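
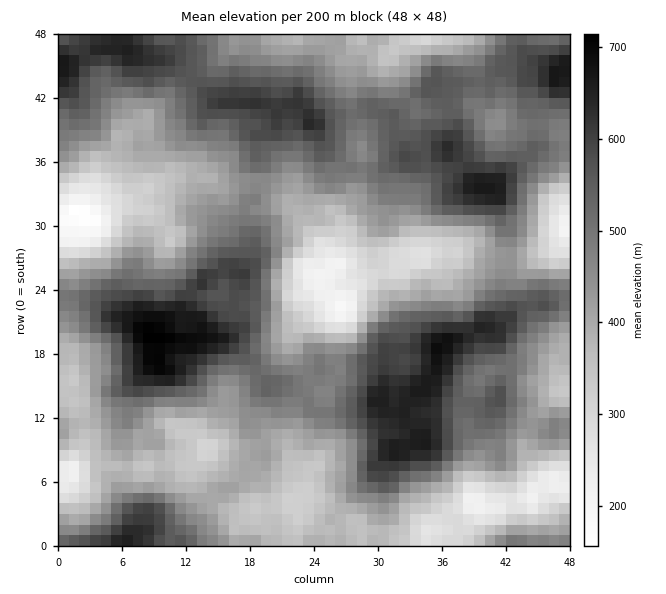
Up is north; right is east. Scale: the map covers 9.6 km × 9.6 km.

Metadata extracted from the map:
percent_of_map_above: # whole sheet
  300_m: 92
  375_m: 77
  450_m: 55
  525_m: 33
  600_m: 13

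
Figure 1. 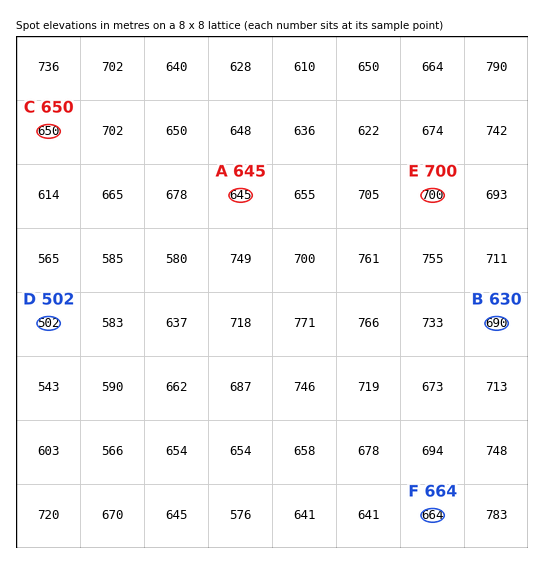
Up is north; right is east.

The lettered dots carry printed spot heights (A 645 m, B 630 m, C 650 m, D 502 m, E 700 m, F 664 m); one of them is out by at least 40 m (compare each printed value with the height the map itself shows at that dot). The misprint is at B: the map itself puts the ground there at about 690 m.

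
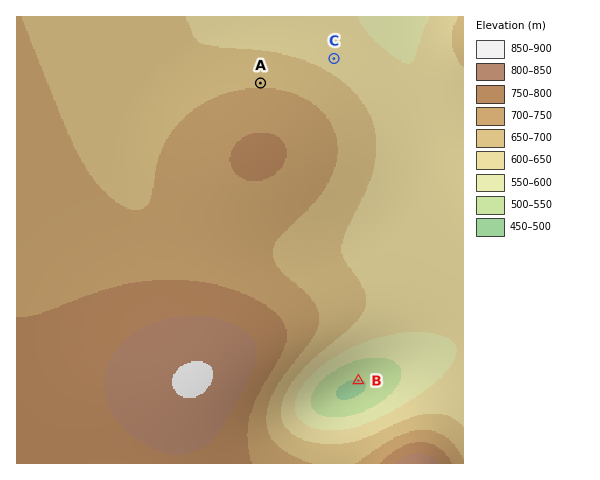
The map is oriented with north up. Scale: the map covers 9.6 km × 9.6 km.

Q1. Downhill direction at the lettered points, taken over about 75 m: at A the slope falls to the N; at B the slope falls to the S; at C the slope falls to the NE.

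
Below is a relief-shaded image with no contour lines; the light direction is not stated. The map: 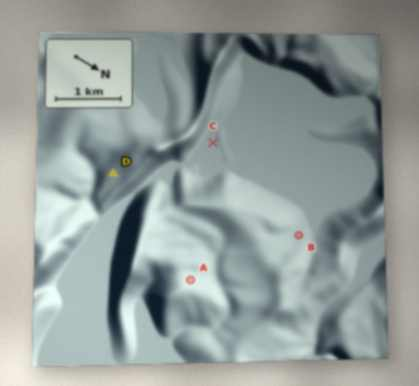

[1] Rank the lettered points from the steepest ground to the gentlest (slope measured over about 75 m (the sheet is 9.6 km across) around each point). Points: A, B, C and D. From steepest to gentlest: A D B C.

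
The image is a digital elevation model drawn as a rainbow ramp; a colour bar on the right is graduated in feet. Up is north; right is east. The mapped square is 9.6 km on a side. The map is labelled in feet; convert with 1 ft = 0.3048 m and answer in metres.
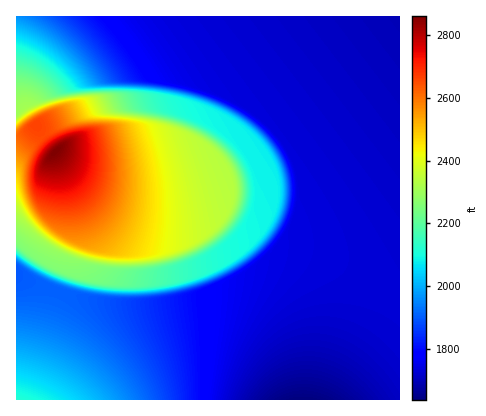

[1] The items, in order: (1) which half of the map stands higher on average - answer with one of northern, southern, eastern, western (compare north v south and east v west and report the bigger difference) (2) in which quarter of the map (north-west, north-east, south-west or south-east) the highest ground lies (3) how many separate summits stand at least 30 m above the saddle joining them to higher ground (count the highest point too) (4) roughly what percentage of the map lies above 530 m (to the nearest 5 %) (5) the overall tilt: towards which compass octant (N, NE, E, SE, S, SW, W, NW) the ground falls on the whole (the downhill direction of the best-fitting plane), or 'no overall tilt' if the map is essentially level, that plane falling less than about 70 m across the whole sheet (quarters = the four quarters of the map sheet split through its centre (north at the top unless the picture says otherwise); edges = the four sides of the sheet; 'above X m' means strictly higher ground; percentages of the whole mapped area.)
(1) On average the western half of the map is the higher ground.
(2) The highest point lies in the north-west quarter of the map.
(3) Counting only tops that stand 30 m proud, the map has 2 summits.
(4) Ground above 530 m makes up about 65 % of the sheet.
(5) The general tilt is down to the east (the land rises towards the west).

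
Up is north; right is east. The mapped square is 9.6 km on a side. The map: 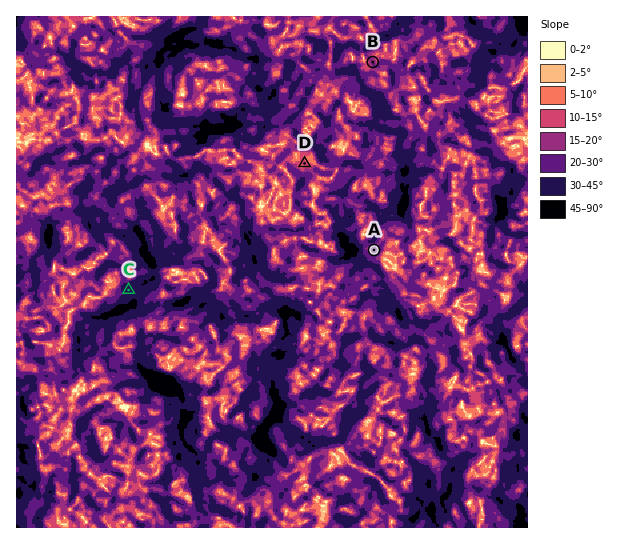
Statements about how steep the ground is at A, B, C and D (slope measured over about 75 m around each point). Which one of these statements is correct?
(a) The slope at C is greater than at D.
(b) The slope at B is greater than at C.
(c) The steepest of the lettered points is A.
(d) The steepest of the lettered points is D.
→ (a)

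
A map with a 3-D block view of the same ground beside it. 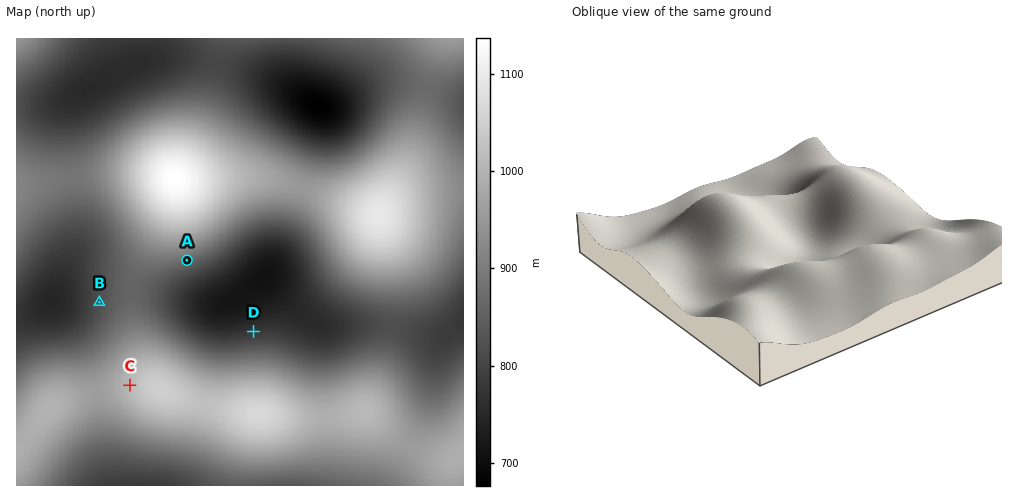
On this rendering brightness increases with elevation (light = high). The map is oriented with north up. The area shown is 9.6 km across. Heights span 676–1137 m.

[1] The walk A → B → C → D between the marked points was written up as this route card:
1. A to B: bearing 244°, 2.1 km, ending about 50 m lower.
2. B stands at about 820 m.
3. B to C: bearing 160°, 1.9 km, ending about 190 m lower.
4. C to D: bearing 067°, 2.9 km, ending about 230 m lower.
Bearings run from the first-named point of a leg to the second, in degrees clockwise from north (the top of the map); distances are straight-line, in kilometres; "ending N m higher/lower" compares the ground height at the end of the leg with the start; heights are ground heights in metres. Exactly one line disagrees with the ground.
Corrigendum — Line 3: it should read "ending about 190 m higher".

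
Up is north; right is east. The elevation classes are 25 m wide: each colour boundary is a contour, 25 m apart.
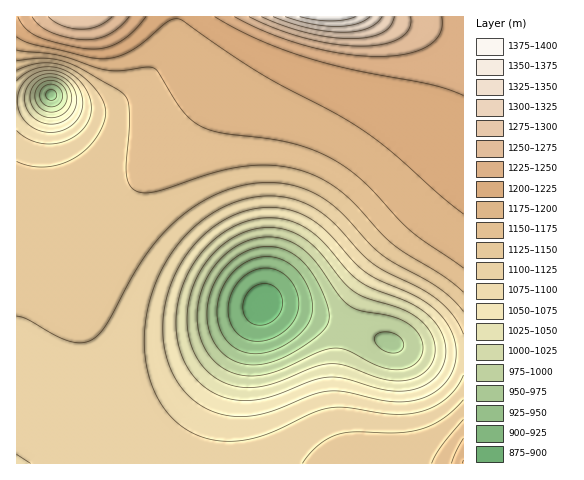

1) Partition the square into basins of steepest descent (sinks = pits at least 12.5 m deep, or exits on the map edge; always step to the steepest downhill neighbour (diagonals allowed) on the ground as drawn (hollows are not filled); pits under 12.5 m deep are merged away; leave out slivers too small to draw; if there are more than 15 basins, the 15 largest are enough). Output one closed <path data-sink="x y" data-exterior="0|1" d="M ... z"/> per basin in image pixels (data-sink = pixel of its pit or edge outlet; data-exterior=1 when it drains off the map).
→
<path data-sink="263 305" data-exterior="0" d="M463 16l-200 0-18 37-12 17-83 99-33 34-19 11-16 5-30 1-36-3 1 247 344-1-14-11-9-27-1-43 5-31 12-40 21-41 23-31 50-54 16-24z"/><path data-sink="52 95" data-exterior="0" d="M262 16l-245 0-1 200 36 4 30-1 16-5 19-11 33-34 83-99 12-17z"/><path data-sink="390 342" data-exterior="0" d="M463 162l-21 30-54 59-20 30-16 35-8 26-6 29-1 46 3 18 7 17 15 12 102-1z"/>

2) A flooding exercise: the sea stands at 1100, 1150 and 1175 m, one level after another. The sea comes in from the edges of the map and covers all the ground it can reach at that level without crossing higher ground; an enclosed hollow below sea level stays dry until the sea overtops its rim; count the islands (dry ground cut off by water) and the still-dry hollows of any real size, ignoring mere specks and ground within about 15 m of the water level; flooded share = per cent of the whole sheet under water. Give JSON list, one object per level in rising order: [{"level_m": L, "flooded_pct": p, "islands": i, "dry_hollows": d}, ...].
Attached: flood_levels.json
[{"level_m": 1100, "flooded_pct": 30, "islands": 0, "dry_hollows": 0}, {"level_m": 1150, "flooded_pct": 65, "islands": 0, "dry_hollows": 0}, {"level_m": 1175, "flooded_pct": 74, "islands": 0, "dry_hollows": 0}]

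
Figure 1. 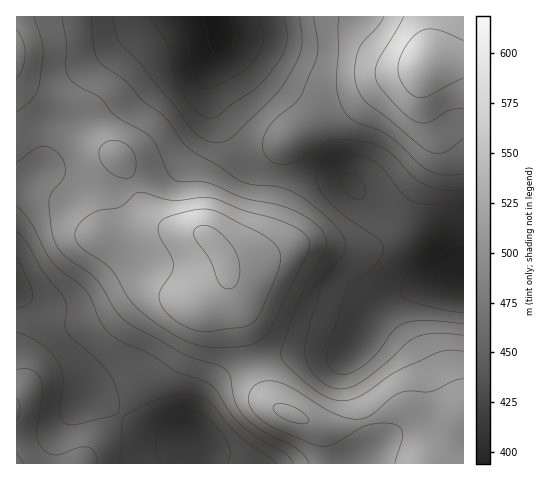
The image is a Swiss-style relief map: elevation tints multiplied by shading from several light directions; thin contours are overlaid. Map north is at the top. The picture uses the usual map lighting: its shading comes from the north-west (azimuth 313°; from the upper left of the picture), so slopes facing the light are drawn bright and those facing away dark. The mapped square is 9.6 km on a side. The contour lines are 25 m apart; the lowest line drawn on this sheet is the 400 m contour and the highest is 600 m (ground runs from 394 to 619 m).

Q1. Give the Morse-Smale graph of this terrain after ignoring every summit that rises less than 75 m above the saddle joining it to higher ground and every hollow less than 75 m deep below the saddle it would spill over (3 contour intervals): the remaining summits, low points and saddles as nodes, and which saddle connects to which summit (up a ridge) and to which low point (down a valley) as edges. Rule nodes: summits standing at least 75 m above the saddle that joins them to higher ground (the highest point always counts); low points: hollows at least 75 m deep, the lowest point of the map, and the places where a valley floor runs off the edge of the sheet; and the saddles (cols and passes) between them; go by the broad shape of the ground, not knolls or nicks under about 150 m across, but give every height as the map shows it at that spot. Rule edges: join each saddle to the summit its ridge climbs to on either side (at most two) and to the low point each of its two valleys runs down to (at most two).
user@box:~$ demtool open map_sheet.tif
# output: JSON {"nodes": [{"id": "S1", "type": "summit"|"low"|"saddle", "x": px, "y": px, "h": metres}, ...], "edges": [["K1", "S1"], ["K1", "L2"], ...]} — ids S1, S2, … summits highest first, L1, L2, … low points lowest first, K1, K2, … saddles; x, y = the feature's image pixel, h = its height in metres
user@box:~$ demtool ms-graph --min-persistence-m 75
{"nodes": [
{"id": "S1", "type": "summit", "x": 425, "y": 63, "h": 619},
{"id": "S2", "type": "summit", "x": 213, "y": 242, "h": 605},
{"id": "L1", "type": "low", "x": 218, "y": 25, "h": 394},
{"id": "L2", "type": "low", "x": 462, "y": 273, "h": 409},
{"id": "L3", "type": "low", "x": 197, "y": 435, "h": 432},
{"id": "K1", "type": "saddle", "x": 87, "y": 113, "h": 530},
{"id": "K2", "type": "saddle", "x": 277, "y": 175, "h": 495}],
"edges": [["K1", "S2"], ["K1", "L1"], ["K1", "L3"], ["K2", "S1"], ["K2", "S2"], ["K2", "L1"], ["K2", "L2"]]}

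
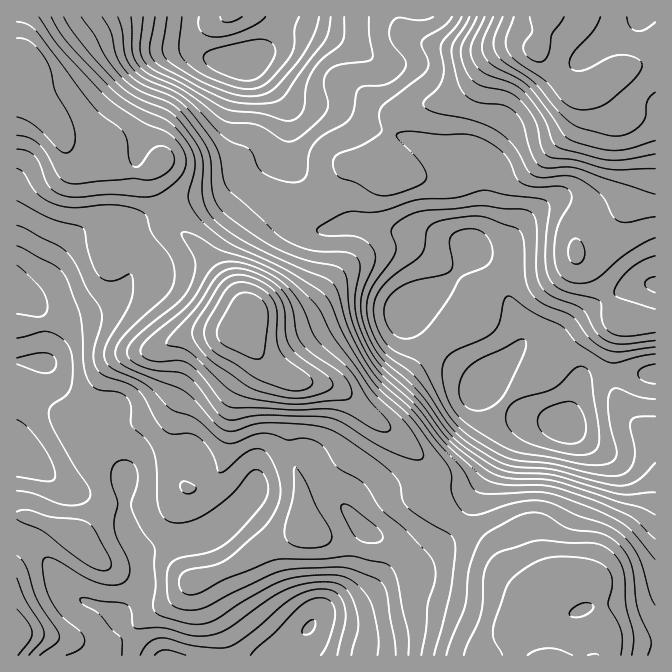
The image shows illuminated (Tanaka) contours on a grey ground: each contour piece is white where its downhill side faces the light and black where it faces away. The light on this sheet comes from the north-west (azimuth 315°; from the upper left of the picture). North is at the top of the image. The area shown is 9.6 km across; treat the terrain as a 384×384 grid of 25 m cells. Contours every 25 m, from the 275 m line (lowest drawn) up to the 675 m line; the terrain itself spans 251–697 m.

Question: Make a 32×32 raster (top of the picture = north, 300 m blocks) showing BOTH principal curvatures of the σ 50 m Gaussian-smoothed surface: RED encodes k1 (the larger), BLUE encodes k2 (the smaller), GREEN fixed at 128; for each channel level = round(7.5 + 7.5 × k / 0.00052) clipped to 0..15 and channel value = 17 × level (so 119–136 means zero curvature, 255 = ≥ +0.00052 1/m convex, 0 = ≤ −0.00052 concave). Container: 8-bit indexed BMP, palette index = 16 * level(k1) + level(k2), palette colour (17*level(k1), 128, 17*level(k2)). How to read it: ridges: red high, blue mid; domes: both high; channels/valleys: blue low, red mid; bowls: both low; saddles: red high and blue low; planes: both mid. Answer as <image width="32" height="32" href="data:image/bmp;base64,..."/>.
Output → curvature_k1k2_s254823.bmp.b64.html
<image width="32" height="32" href="data:image/bmp;base64,Qk02CAAAAAAAADYEAAAoAAAAIAAAACAAAAABAAgAAAAAAAAEAAATCwAAEwsAAAABAAAAAAAAAIAAABGAAAAigAAAM4AAAESAAABVgAAAZoAAAHeAAACIgAAAmYAAAKqAAAC7gAAAzIAAAN2AAADugAAA/4AAAACAEQARgBEAIoARADOAEQBEgBEAVYARAGaAEQB3gBEAiIARAJmAEQCqgBEAu4ARAMyAEQDdgBEA7oARAP+AEQAAgCIAEYAiACKAIgAzgCIARIAiAFWAIgBmgCIAd4AiAIiAIgCZgCIAqoAiALuAIgDMgCIA3YAiAO6AIgD/gCIAAIAzABGAMwAigDMAM4AzAESAMwBVgDMAZoAzAHeAMwCIgDMAmYAzAKqAMwC7gDMAzIAzAN2AMwDugDMA/4AzAACARAARgEQAIoBEADOARABEgEQAVYBEAGaARAB3gEQAiIBEAJmARACqgEQAu4BEAMyARADdgEQA7oBEAP+ARAAAgFUAEYBVACKAVQAzgFUARIBVAFWAVQBmgFUAd4BVAIiAVQCZgFUAqoBVALuAVQDMgFUA3YBVAO6AVQD/gFUAAIBmABGAZgAigGYAM4BmAESAZgBVgGYAZoBmAHeAZgCIgGYAmYBmAKqAZgC7gGYAzIBmAN2AZgDugGYA/4BmAACAdwARgHcAIoB3ADOAdwBEgHcAVYB3AGaAdwB3gHcAiIB3AJmAdwCqgHcAu4B3AMyAdwDdgHcA7oB3AP+AdwAAgIgAEYCIACKAiAAzgIgARICIAFWAiABmgIgAd4CIAIiAiACZgIgAqoCIALuAiADMgIgA3YCIAO6AiAD/gIgAAICZABGAmQAigJkAM4CZAESAmQBVgJkAZoCZAHeAmQCIgJkAmYCZAKqAmQC7gJkAzICZAN2AmQDugJkA/4CZAACAqgARgKoAIoCqADOAqgBEgKoAVYCqAGaAqgB3gKoAiICqAJmAqgCqgKoAu4CqAMyAqgDdgKoA7oCqAP+AqgAAgLsAEYC7ACKAuwAzgLsARIC7AFWAuwBmgLsAd4C7AIiAuwCZgLsAqoC7ALuAuwDMgLsA3YC7AO6AuwD/gLsAAIDMABGAzAAigMwAM4DMAESAzABVgMwAZoDMAHeAzACIgMwAmYDMAKqAzAC7gMwAzIDMAN2AzADugMwA/4DMAACA3QARgN0AIoDdADOA3QBEgN0AVYDdAGaA3QB3gN0AiIDdAJmA3QCqgN0Au4DdAMyA3QDdgN0A7oDdAP+A3QAAgO4AEYDuACKA7gAzgO4ARIDuAFWA7gBmgO4Ad4DuAIiA7gCZgO4AqoDuALuA7gDMgO4A3YDuAO6A7gD/gO4AAID/ABGA/wAigP8AM4D/AESA/wBVgP8AZoD/AHeA/wCIgP8AmYD/AKqA/wC7gP8AzID/AN2A/wDugP8A/4D/ANfU5saWxqNilqWlloShhIOolnWGhpi4pqall5eX2LeT6ta1poWV5KW4uZeHl4RgYqWVhpeFlpenyYaEdXbYuJSmZGNygmO198moh4aFhVIgg6Z1uJWGhpa3lpZ1dcWlY5ZzcYK1xHCm/Ni3p4aEg2GRpHPHhXaHqKinuaiW2beDpYCCyPrFgdXZ1/b4x7W3x8THxKZkhZe5l5e5yMfayaSRgsj4p4J0ooBhldjm1tn45baUhYaVlKiXhpWWuMqolafm+MiUc5a3pYFwhabH68iDcXSGl7a0l6epqJWWqKaE2bd0oqaVlbi5uIOAZLb3c3KVuLjJyJSVt8nax9i3tLWWgnGlpnR1uLnHuHJBxdaDdZaGlqa2tNPVyMrIpoKBtHJyhsiGVHTHloTWc3H3lZWXdYWm5/j2xXNzpYOAcGGldHaouJaGdbVjctR0gsRidIOEx/f31XNxYXGAUHCSlbaFp7iYl6aVt4SE+JVhgHFjhfj4+dhjYIGEhGJBU6fIt6a3l5Z0Y4S3lJXpxaW2trP09vfIpWBAhbakdHODyNinp4WDxKJQkqNjhqan2Pr69/n2lZShgWN0ltbJlILWpGODU2O29vf5tnKWlrf29ren2LZyobKEdXNzp+q1YsGQYJV0g6TH+Pr44tna2OWTZJX2lEBytcanhpRzlbOi1saV58WlhZOUlcf16Nra6ISFt+ViUGR2t8m5lmODY6X7+/iThXWGlJSDc3Sm2Ov91rS41VFAZHWGqLiTk6aFstPGpoR2dae3lXZkYpT7/OvFo8b1o2JzhIWWp5Ok18nHo4FhhnZ1p8mGZXWEwfPWlJOEpuf3xaWlpYaGhYO368qnhmSHh5W3uIV0lsf2xIJxcmJzpra1t6d1ZGSFcpf5qKa3loaHlZOEhJXY6MZ0dIOCc3JykoKDgnFhY5RhpNimlqeWhpWlhHJyoqHEhGSGlbfHt4WWtnWFt7ell3OQk6WFlpaVx8rY1+fZpsSUY3aGhpS2lqfJ2Obn19XV1pNggYKUhmOF55aXlrb86raCdoZ0hKioprnKpYWFY2O2+ISFppWEc6X4lZeXpfvatKGoqKO2uqiXppNxg2NjlaXn58jJuae1+MiVp8jG2aeUosm4g3WWlZallZenlqaVY4PGp6e5t6fXl5fWxrbKyMW0tsSjhIR1p8fYyLamllNipvm4l4Z2lraWx7eVpLiWhHRBgsbHube2dKe2o8WlYmP157fHp3Xa6MenlJJgcIBgYEBgdKfaqIRicWKDx9bV+PeDdKfJxumndoO1pFJjcrGCcXFxgrSjhKe31eT46OnqyIZ0lIalx6Zkhqi2loaR1vm3o6SEhaeGuLaUcoW3yMW2l5eWhHQ="/>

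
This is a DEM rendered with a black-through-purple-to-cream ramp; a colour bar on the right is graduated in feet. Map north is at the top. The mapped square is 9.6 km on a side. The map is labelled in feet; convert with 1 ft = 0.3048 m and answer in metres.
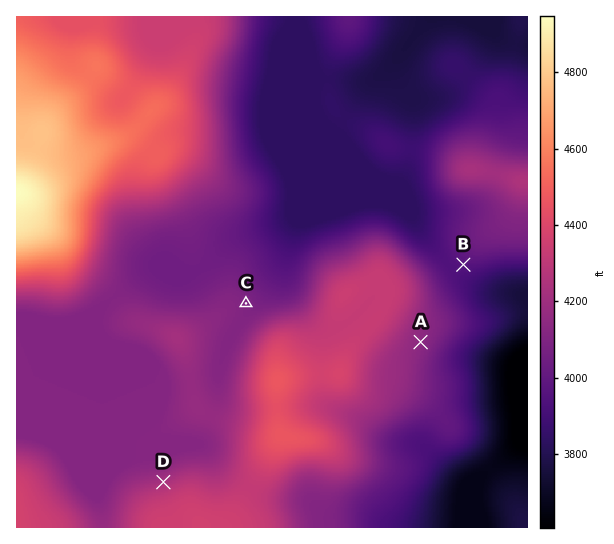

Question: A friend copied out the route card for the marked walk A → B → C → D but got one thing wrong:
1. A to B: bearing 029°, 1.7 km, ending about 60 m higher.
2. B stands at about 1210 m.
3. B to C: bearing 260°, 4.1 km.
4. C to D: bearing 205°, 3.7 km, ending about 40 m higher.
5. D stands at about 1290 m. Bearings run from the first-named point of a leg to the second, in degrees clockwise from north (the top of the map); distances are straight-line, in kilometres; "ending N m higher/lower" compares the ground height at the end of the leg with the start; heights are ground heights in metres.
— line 1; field sense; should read lower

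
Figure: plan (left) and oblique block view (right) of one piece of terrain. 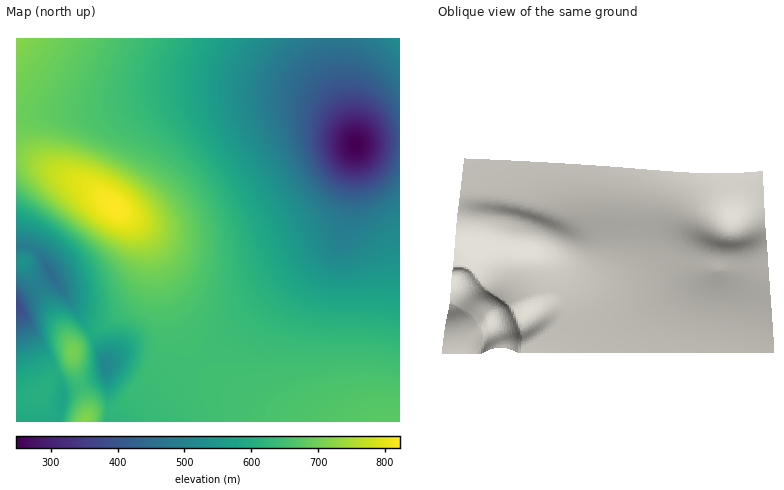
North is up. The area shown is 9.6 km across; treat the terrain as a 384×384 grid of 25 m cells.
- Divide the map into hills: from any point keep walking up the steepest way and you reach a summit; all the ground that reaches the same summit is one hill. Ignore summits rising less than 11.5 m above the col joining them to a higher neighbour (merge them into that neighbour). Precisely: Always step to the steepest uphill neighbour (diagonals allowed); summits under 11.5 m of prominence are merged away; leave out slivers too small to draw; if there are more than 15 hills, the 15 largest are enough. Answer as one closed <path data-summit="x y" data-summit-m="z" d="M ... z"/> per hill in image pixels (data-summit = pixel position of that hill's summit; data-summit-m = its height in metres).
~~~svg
<path data-summit="114 206" data-summit-m="823" d="M262 92l-74 1-32 5-50 13-58 1-32 4 0 130 14 1 10 7 13 24 43 64 8 18 4 32 0 30 22-1 26-29 66-50 68-63 30-25 18-10 5-8 8-46 5-44-2-6-24-27-14-9-20-8z"/><path data-summit="394 422" data-summit-m="677" d="M400 141l-20 0-24 3-8 70-7 26-37 27-82 75-66 50-28 30 272 0z"/><path data-summit="16 38" data-summit-m="718" d="M334 38l-318 0 0 78 32-4 58-1 50-13 44-6 76 1 24 4 22 10 23 21 9 14-17-68z"/><path data-summit="400 38" data-summit-m="531" d="M400 38l-65 0 2 36 19 70 44-4z"/><path data-summit="72 352" data-summit-m="706" d="M52 277l-36 22 0 5 43 72 5 15 40-16 1-9-2-10-7-14z"/><path data-summit="84 422" data-summit-m="717" d="M106 373l-12 7-31 12 0 10-5 20 50 0 1-14z"/><path data-summit="22 262" data-summit-m="539" d="M26 246l-10 2 0 51 36-23-12-22z"/>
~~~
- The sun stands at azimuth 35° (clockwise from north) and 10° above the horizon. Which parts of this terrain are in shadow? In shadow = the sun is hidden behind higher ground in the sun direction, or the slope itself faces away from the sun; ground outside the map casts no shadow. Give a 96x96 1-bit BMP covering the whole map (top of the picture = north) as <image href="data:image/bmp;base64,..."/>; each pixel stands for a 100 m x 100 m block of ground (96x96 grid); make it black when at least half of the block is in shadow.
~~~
<image width="96" height="96" href="data:image/bmp;base64,Qk2+BAAAAAAAAD4AAAAoAAAAYAAAAGAAAAABAAEAAAAAAIAEAAATCwAAEwsAAAIAAAAAAAAA////AAAAAAAAAAAAAAAAAAAAAAAAAAAAAAAAAAAAAAAAAAAAAAAAAAAAAAAAAAAAAAAAAAAAAAAAAAAAAAAAAAAAAAAAAAAAAAAAAAAAAAAAAAAAAAAAAAAAAAAAAAAAAAAAAAAAAAAACAAAAAAAAAAAAAAAGAAAAAAAAAAAAAAAGAAAAAAAAAAAAAAAOAAAAAAAAAAAAAAAOAAAAAAAAAAAAAAAeAAAAAAAAAAAAAAAeAAAAAAAAAAAAAAA8AAAAAAAAAAAAAAA8AAAAAAAAAAAAAAB4AAAAAAAAAAAAAAB4AAAAAAAAAAAAAADwAAAAAAAAAAAAAADgAAAAAAAAAAAAAAHgAAAAAAAAAAAAAAHAAAAAAAAAAAAAAAOAAAAAAAAAAAAAAAeAAAAAAAAAAAAAAAcAAAAAAAAAAAAAAA4AAAAAAAAAAAAAAB4AAAAAAAAAAAAAADwAAAAAAAAAAAAAADwAAAAAAAAAAAAAADgAAAAAAAAAAAAAADgAAAAAAAAAAAAAADAAAAAAAAAAAAAAADAAAAAAAAAAAAAAADAIAAAAAAAAAAAAACAcAAAAAAAAAAAAACA+AAAAAAAAAAAAAAB/gAAAAAAAAAAAAAB/wAAAAAAAAAAAAAD/8AAAAAAAAAAAAAH//AAAAAAAAAAAAAH//gAAAAAAAAAAAAP//wAAAAAAAAAAAA///4AAAAAAAAAAAB///8AAAAAAAAAAAB///8AAAAAAAAAAAB///4AAAAAAAAAAAB///wAAAAAAAAAAAB///gAAAAAAAAAAAB///AAAAAAAAAAAAB//8AAAAAAAAAAAAB//wAAAAAAAAAAAAB//gAAAAAAAAAAAAB/+AAAAAAAAAAAAAB/4AAAAAAAAAAAAAB/gAAAAAAAAAAAAAA+AAAAAAAAAAAAAAAYAAAAAAAAAAAAAAAAAAAAAAAAAAAAAAAAAAAAAAAAAAAAAAAAAAAAAAAAAAAAAAAAAAAAAAAAAAAAAAAAAAAAAAAAAAAAAAAAAAAAAAAAAAAAAAAAAAAAAAAAAAAAAAAAAAAAAAAAAAAAAAAAAAAAAAAAAAAAAAAAAAAAAAAAAAAAAAAAAAAAAAAAAAAAAAAAAAAAAAAAAAAAAAAAAAAAAAAAAAAAAAAAAAAAAAAAAAAAAAAAAAAAAAAAAAAAAAAAAAAAAAAAAAAAAAAAAAAAAAAAAAAAAAAAAAAAAAAAAAAAAAAAAAAAAAAAAAAAAAAAAAAAAAAAAAAAAAAAAAAAAAAAAAAAAAAAAAAAAAAAAAAAAAAAAAAAAAAAAAAAAAAAAAAAAAAAAAAAAAAAAAAAAAAAAAAAAAAAAAAAAAAAAAAAAAAAAAAAAAAAAAAAAAAAAAAAAAAAAAAAAAAAAAAAAAAAAAAAAAAAAAAAAAAAAAAAAAAAAAAAAAAAAAAAAAAAAAAAAAAAAAAAAAAAAAAAAAAAAAAAAAAAAAAAAAAAAAAAAAAAAAAAAAAAAAAAAAAAAAAAAAAAAAAAAAAAAAAAAAAAAAAAAAAAAAAAAAAAAAAAAAA="/>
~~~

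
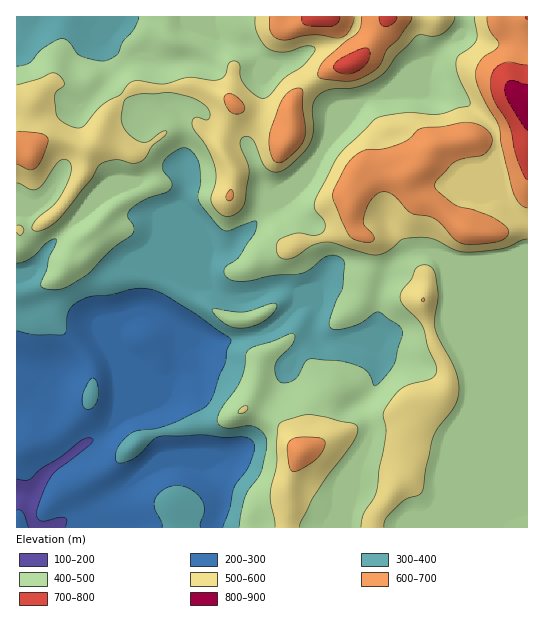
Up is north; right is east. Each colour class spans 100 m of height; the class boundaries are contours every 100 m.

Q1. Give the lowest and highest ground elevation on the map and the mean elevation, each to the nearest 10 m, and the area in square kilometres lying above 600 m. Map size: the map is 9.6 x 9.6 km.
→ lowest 150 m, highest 840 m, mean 440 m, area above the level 9.2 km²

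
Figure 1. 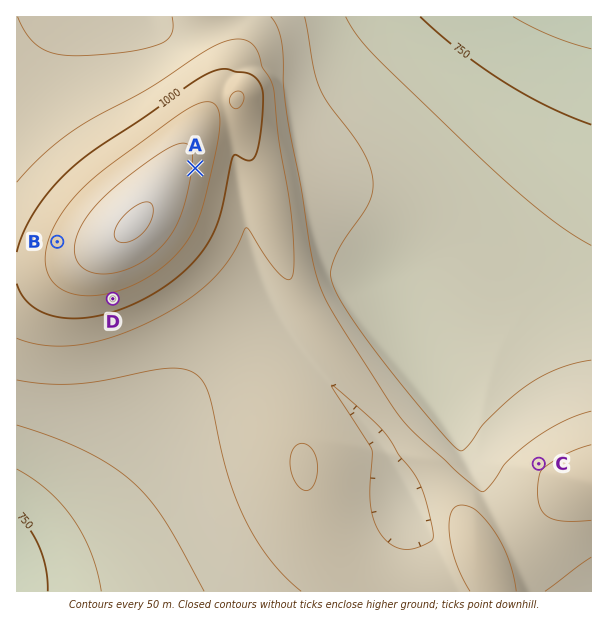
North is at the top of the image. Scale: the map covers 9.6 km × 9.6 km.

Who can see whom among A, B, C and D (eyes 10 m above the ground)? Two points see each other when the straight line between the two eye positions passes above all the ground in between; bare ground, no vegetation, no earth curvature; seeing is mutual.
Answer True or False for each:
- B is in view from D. False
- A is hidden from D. True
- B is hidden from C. True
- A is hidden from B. True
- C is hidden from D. False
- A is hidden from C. False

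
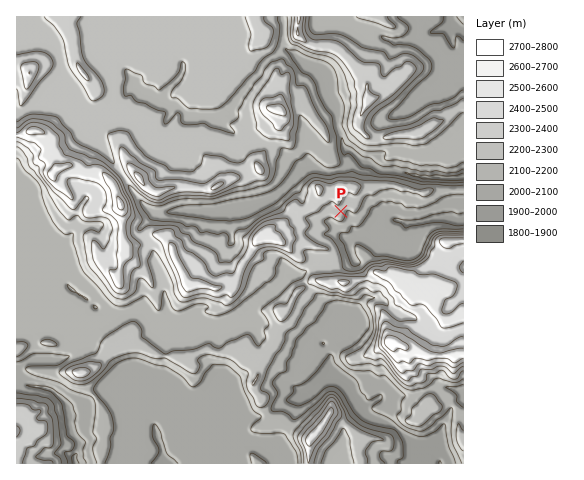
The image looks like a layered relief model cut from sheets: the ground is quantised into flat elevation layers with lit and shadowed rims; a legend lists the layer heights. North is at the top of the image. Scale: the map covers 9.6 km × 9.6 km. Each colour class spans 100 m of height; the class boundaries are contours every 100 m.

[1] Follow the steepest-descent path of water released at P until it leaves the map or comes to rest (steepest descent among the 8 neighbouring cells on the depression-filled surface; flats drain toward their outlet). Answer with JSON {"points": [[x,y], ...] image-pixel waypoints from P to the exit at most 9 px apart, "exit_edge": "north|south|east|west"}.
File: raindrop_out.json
{"points": [[341, 211], [349, 216], [351, 225], [358, 235], [368, 235], [377, 228], [386, 221], [396, 220], [405, 223], [414, 223], [424, 221], [433, 218], [442, 218], [452, 218], [461, 220], [463, 220]], "exit_edge": "east"}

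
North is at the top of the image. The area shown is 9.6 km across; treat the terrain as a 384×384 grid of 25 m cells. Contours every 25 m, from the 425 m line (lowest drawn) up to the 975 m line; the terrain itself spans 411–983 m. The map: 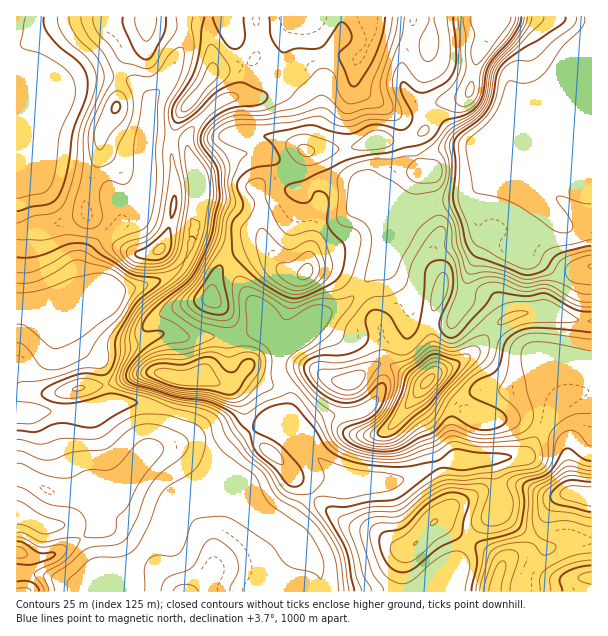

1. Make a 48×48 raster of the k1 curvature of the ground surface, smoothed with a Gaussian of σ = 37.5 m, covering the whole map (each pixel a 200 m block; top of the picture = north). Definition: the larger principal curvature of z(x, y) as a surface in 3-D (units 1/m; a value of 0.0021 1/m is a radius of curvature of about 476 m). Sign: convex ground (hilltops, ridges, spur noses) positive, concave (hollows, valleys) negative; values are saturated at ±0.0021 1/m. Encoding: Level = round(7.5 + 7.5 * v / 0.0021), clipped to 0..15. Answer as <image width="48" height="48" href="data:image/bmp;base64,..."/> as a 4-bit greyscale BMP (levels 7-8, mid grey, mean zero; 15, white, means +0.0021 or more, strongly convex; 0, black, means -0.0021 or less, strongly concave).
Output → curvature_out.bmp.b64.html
<image width="48" height="48" href="data:image/bmp;base64,Qk32BAAAAAAAAHYAAAAoAAAAMAAAADAAAAABAAQAAAAAAIAEAAATCwAAEwsAABAAAAAAAAAAAAAAABEREQAiIiIAMzMzAERERABVVVUAZmZmAHd3dwCIiIgAmZmZAKqqqgC7u7sAzMzMAN3d3QDu7u4A////AMyod4iHeJqYiHd3eId4qImIh4iep3iJmIqHeHd4iJiJmIiIiIh4qZmYd4d8x4mrzKzbl3eIiId5mIiIh3d4qJmpd3d62oiIiezP2XiIiHd4mIiId3d5mJq7l3irvKh4iLdou6qoiHeImIiIh3eLmbqsqZqpiamIeJh3eJmYiIiIiIh4h3e8q7mbuZh2Z6uHeHiIiZiJiHiIiIiId5zaqpiKu6h3doyneXiZmIiJh3eHeIiIibuXiIZ4q8yYdnrLvIqpiIiJh3eHeHeJu5iHiHd4iqzbmc3e3aqYiIiJmHeId4dp25iIiHd4ioeavcmLuZiIiIiJmYiIh4h92YiIiIiIiHeHiHV8pZh4iIiImZmIiIr/qIiZmZqYiHiId2aMlpiIiIiIiZmYiIzph3i9/9uYmGiYiImal5iYiHiIiIiYeK2Hh3nf//+YqZq8u6mZmIeIh3iIiIh3Z8tnd4mpdq/oqau7upiImJiJiId4iIh2asmHd4iZl2z8qImYiIh4iKve7bmId5q778mal4mruXjf13h4iHiHeImavd7/////68qZmK3u6meu/JdoiIiIiJh3iYae/+u7mK2nnO2qzrzK//uJmHiIiJh3eIZ5qpibuazIm7p3irl329/Kh3d3eJh3iJmaqZd4mImYiHqHeJdn2GvKhmd3eJiIiImtyHeIiJh4h3iZeJh3x1irp2d4iIh4d4iK7IeIi7h4mHeJmZh4yHiazLu83Yh4h4d4vtuqvZd3qXaIipl3y3eIm8zNuoh4iId4mc7tyoZ4q4iYiYmXroeJmqq4ZoiIiHd4h4it2YiavbqZiHeYnqq7uoq4h4iIeIZ6mZds+Ym8vNuoiHeJjbiamFeaqYiId5it3cl5+5mqmcqYiHeJm7iIh2eKzIiId5zv7/p324maiMmJiHiIqqd4d3iZiZiZmJqZafp3q5mpeKqJqId4rKd4iIiHeKqqqqh4Zvx3i6mod4mImIeIjbiIiIh3eImZmZiId9+InJmoiIqHeIeIjJiIiIiIiXh4mod4h7+Heqqod3qXd3iIjHeIiIiIiHd3ipeIh6+HeruXd4mYd3eInIeId4iIh4d3iqeJh6+He7qpiIiXd4ibvZiHd4iIh4d3ebmYh752i6mJmZiId3iKvpiHeIiIiIh3eMqIeMyJq5h3m7qruZmJnJd4iIiIh4iIiMqIeMud26mau5mqzu3LqmV4iIiIiIiIicuId6173czLmZiZmrqbzJeIh4iIiIiIiK25h6+pmqmJiJqHiYiJqtyoiHiIh4h3d4vZiK75eJd4h4qGiHiqqr/ah3d4iIeId3rZd4j/h3iIiImHeInamq76h4iIh4iHd3m4iXef2pmYiIqXeJu3d4z4d4iIh4h3d3iomod7ypiHd4mYd4undnv5V4iIiIh4d3iZqnd6yImIiIiXd3und3r+d4iHeIiIiImYqod6t3iIiHiYiHq3d3rP2YiHeIiIiJmIqpmLp3mXd3iJh3m4d3qp+4iIiIiZmZmZqoiKl4mYd3eJd3i5iJuov8qrug=="/>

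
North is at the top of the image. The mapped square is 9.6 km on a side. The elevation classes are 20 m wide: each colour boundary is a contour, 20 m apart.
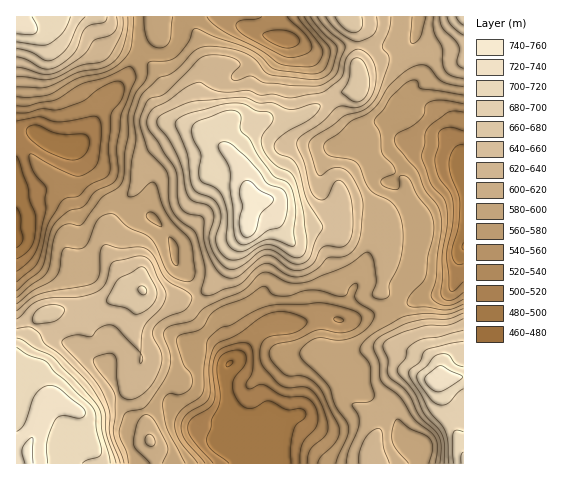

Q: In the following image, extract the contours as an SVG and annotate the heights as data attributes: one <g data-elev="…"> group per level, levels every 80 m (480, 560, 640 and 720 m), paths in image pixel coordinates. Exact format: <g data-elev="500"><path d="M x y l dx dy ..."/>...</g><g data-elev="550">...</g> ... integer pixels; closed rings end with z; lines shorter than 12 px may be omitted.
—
<g data-elev="480"><path d="M227 367l1-5 4-1 0 3z"/><path d="M17 207l4 9 0 13 2 9-2 6-4 4"/></g><g data-elev="560"><path d="M198 463l-19-23-3-8-1-8 1-6 4-7 19-13 4-6 1-27 3-22 2-4 12-11 10-3 19-12 14-6 13-2 42-2 18 3 19 6 5 4-1 7-6 6-10 4-8 0-14-3-7 1-18 9-21 4-5 4-2 6 3 8 13 13 5 1 14 0 12 8 6 8 16 32 2 7-2 8-5 7-12 10-3 7"/><path d="M463 299l-10 6-7 1-8-3-6-5-1-5 5-15 1-22 4-25 0-17-4-10-12-15-8-18-20-24-3-7 1-3 3-4 14-7 8-7 4-6 2-8 4-3 12-2 21 4"/><path d="M17 106l10 0 28-6 26-16 24-7 22-10 5 1 4 7 0 5-15 37-4 30 1 24-2 8-5 5-16 8-12 15-14 4-13 11-6 10-8 35-4 6-21 18"/><path d="M298 17l24 32 1 5-3 6-7 6-22 0-12-2-20-15-37-18-9-8-6-6"/></g><g data-elev="640"><path d="M120 463l-10-26 0-25-8-20-9-14-28-30-3-6 2-3 10-4 17 2 8-9 6-3 6 0 7 4 22 25 2-19 2-8 17-19 5-11-1-6-14-29-5-5-6-1-25 5-4 4-6 19-7 7-18 6-27 1-13 2-9 5-14 14"/><path d="M140 363l3-2-2-7-1 0z"/><path d="M463 319l-15 6-22 0-21 6-17 8-5 7 5 14-1 11 2 5 17 15 13 25 16 15 4 6 2 10-1 16"/><path d="M228 278l6 0 4-2 21-18 7-3 8 2 17 12 11 1 11-6 7-14 3-3 5-1 14 1 7-5 3-10 1-15-2-17-4-12-5-6-5-2-3 3-8 16-5 1-6-3-5-8-6-25-7-17 0-4 3-6 21-14 16-15 5-2 16 1 6-2 5-6 6-12 1-16-4-11-8-9-7-2-7 4-4 7-2 13-3 5-14 12-6 3-33 5-15-4-14 1-11-5-18 2-10 0-21-10-13 6-18 13-14 7-4 5-3 9 1 7 10 12 18 31 2 25 2 9 6 7 14 3 3 2 1 20 4 15 10 18 5 5z"/><path d="M17 67l28 7 7 0 8-3 23-16 12-15 14-4 4-3 4-7 0-9"/><path d="M326 17l5 8 9 8 10 6 7 3 12-4 6-5 2-7 0-9"/><path d="M440 17l3 11 12 12 4 6 0 4-2 13 2 3 4 2"/></g><g data-elev="720"><path d="M48 463l-1-21 8-22 3-3 4-1 20 2 3-5-2-6-25-19-6-2-6 0-6 3-5 6-10 28-4 5-4 3"/><path d="M463 452l-2 3 0 8"/><path d="M435 391l5 1 6-3 15-10 1-3-20-10-4 0-11 9-2 3 2 7z"/><path d="M240 244l9 0 18-13 14-5 5-11 1-16-3-9-17-7-17-22-16-15-6-3-5-1-4 2-1 3 12 22 0 19 3 20 1 24 2 7z"/><path d="M17 34l14 1 5-2 1-6-5-10"/></g>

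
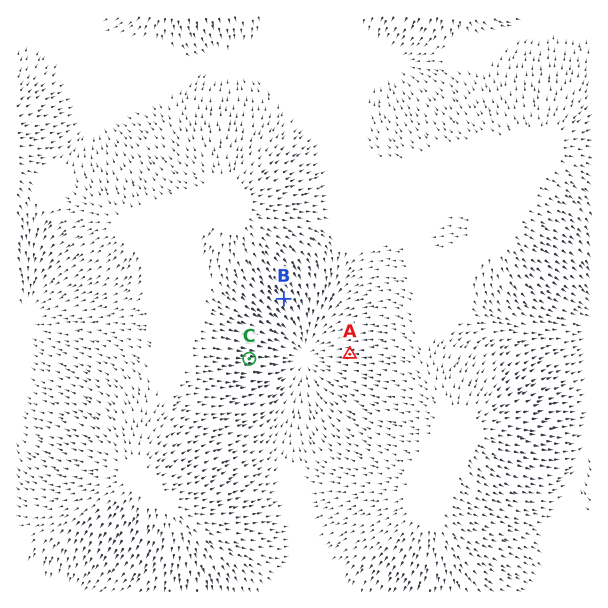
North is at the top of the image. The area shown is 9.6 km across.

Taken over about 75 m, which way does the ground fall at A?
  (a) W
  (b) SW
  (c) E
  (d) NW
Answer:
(a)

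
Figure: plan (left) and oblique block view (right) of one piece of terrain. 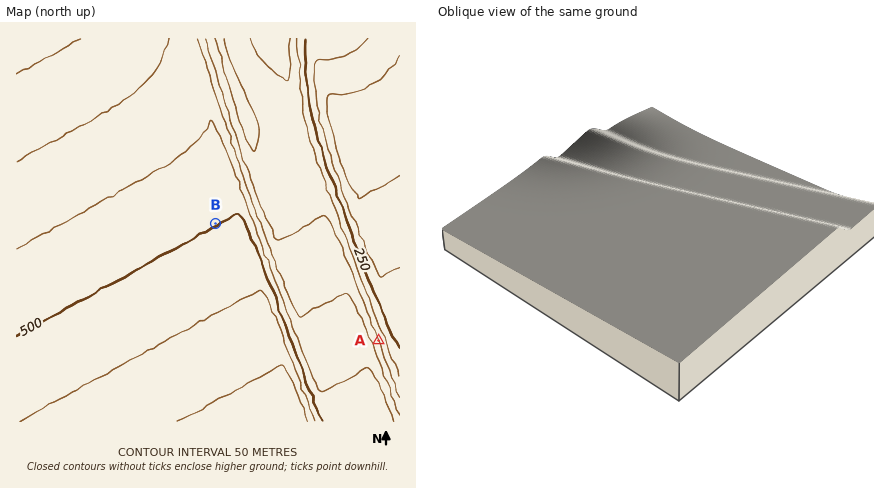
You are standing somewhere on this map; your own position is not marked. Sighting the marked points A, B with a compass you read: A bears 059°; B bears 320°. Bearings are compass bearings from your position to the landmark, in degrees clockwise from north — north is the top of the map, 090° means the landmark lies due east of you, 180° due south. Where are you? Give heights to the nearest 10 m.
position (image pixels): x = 335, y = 366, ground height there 440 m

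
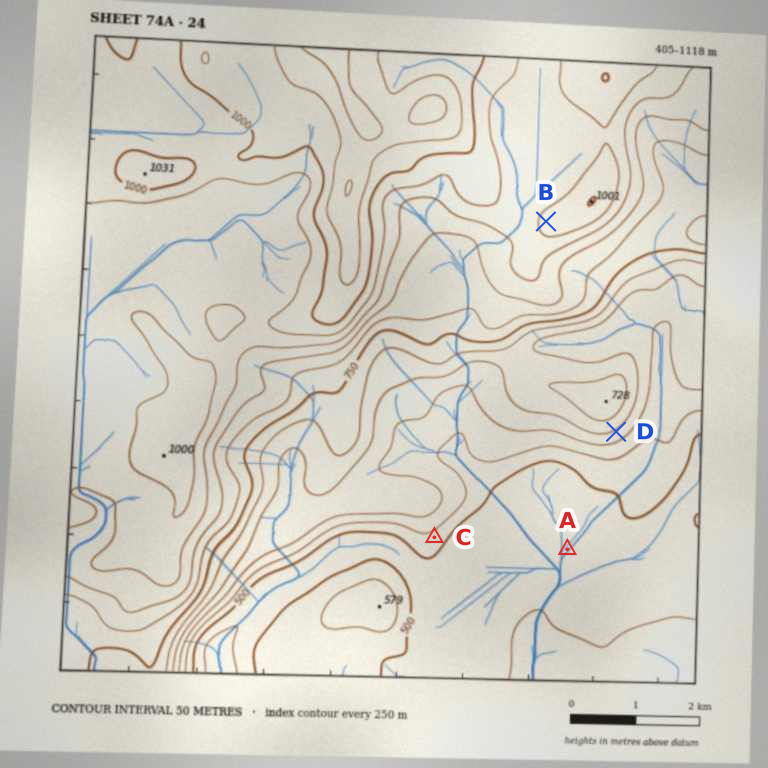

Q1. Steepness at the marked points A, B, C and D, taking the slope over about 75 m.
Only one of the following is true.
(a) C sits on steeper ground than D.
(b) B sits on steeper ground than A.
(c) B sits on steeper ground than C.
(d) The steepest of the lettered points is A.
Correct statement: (b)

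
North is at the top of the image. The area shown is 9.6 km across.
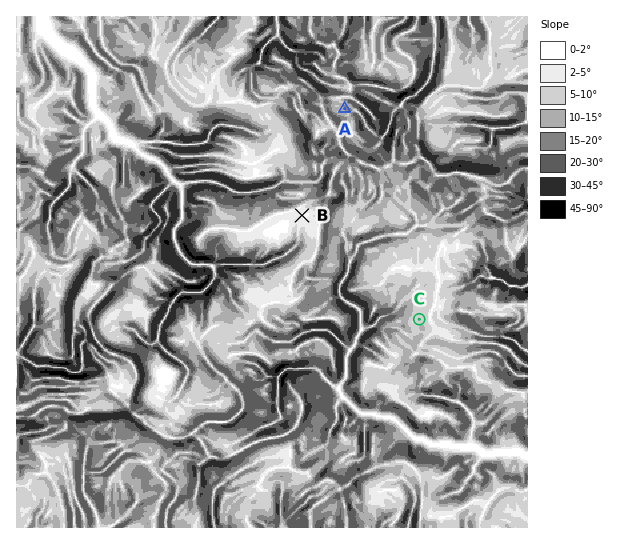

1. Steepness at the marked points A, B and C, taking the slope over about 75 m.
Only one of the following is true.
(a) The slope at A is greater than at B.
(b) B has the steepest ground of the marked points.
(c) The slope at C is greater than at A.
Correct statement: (a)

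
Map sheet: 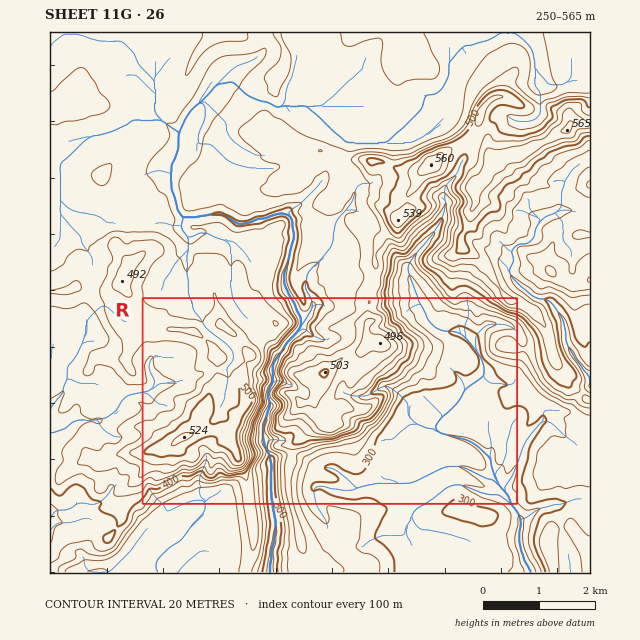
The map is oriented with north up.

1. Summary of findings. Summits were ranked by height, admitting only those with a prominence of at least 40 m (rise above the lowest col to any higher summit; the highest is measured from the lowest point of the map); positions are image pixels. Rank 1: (567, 130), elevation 565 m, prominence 315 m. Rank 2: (431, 165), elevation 560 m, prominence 52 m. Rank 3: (184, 437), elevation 524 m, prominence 103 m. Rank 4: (325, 372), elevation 503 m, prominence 50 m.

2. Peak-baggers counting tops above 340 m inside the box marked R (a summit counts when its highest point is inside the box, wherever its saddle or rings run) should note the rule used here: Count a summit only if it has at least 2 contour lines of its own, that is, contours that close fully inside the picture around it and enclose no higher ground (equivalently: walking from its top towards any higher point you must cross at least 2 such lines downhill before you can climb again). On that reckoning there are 2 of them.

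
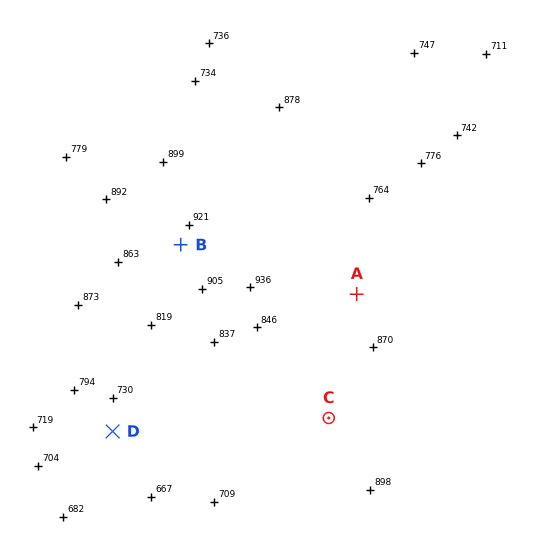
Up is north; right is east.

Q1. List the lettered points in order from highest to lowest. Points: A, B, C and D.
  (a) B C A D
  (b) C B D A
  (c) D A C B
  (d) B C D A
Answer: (a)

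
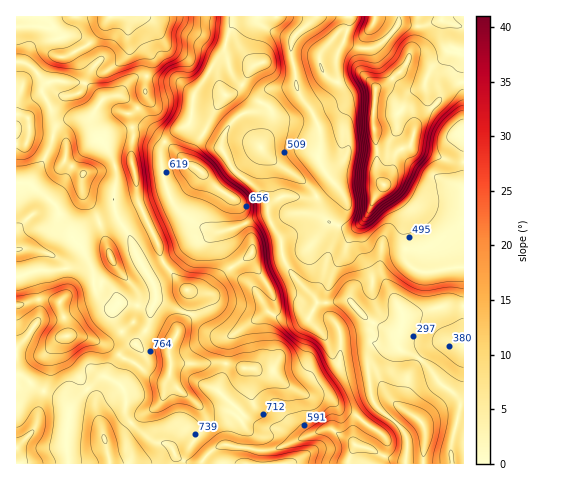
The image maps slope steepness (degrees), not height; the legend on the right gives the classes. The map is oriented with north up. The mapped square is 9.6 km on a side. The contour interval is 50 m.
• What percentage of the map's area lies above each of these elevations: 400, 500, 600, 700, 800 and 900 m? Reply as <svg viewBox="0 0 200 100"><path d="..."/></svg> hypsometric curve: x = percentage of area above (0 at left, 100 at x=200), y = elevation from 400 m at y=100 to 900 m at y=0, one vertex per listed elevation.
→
<svg viewBox="0 0 200 100"><path d="M179 100l-31-20-26-20-25-20-56-20-31-20"/></svg>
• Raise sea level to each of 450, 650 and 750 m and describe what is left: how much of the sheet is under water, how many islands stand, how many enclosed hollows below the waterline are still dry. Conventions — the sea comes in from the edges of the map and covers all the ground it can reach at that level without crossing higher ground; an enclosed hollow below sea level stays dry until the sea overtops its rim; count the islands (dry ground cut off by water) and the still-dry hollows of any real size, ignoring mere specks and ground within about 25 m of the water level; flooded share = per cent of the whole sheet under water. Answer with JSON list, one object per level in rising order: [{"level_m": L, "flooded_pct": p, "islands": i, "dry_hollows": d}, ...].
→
[{"level_m": 450, "flooded_pct": 17, "islands": 0, "dry_hollows": 0}, {"level_m": 650, "flooded_pct": 45, "islands": 1, "dry_hollows": 0}, {"level_m": 750, "flooded_pct": 61, "islands": 1, "dry_hollows": 0}]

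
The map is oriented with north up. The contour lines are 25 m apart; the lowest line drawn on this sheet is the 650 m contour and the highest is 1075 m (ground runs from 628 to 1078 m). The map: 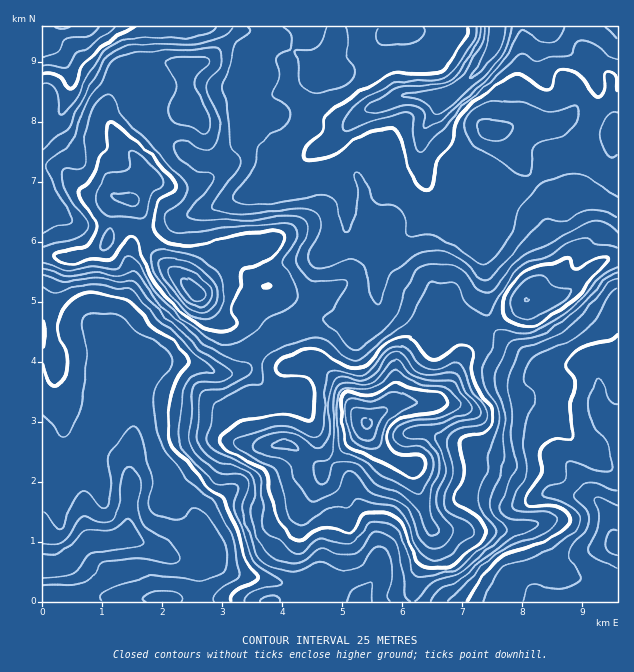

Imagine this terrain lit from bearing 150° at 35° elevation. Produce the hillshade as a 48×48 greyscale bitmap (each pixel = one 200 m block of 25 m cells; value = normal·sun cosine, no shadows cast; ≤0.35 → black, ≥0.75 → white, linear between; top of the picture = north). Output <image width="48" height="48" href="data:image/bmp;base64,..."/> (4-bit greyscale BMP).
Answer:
<image width="48" height="48" href="data:image/bmp;base64,Qk32BAAAAAAAAHYAAAAoAAAAMAAAADAAAAABAAQAAAAAAIAEAAATCwAAEwsAABAAAAAAAAAAAAAAABEREQAiIiIAMzMzAERERABVVVUAZmZmAHd3dwCIiIgAmZmZAKqqqgC7u7sAzMzMAN3d3QDu7u4A////AGZ3ZmZmZ3dUM0WIiJunZ5vNzLqZqpmZmUVWZmZmZndlVWeZiJq4d4ve7cuZqpmZiGVVZ2ZmZndmaJq8qZq6dnre/+26qpmId7qFVVZmd4h3eKu9y7vLh3nN7//cu6mYds3IZlV4iZmHZ5ms3LzLqHm8zf/+3cu6mKzbqpiJmZmHZomrzLzMuXirq83d3d3MuprMvLmaqZmIdniay6vMuoiYiIiIibu7u5q6q7h5qpmHZmiJu6q8y5mYd4mHVGeJq5mqmqhomqqnVWeIrLqry6q7mZq6hmeJqpmZmqlniZq6dmeIm7qau7vMuqu8u6qruoiZmamHiJqsuYiIibuqqqvcuqu7u6qrqomZmamImZq8y7qYd6y6qYm7qZq6qpqqqYmZmamIiZmrqqqoZXvMp1aJqqqqqqqpmYmZmamHd3d3dlVmVEe9yWaLu7uqqqqZiJmZmZmHZlZmZUNFZDWL3svO7dy6qqmZiZmpmZmHZlZ3d2VndDRXvu3u7cu6qZmZmpmqmZmHZlZmeHd4dCMzaaqruYiZmZmpmZmqmZiHZVREVoiIdBABJWRGiHiZmJmqmJmqmZiHZURERXmZhiAAFFMTeZqqmIiamJmamYiHZmeJhmeJl1MgFGUzabu7qZmZmImZmZmYiJq7qWVWd2VBE2dlaKu7y7uqqYiZmZmamZu7uoZVVndjEmiHZ5q83cy7qpmZmZmaqqu6u6l2Z4mFM1iIh4m87+3LqpqpmZmaq83KmrupiJmYZVeIiIibzv/bqqq6qqmZqs7bmaq6qZmYdmeIiHZoq9/+uqvMu7qZmavLqZqpmZmYd2d4iGQ0eZvv7Lzu3duIiHeamYmYd3mZhmZ3iGQiV3ed/8zv7duHZVZ5mZiIdmeIh2VmZ2UxJWd536qszcqFQ0Z5mru6l2Z4h2VWZnZDI0Z2imVWi8p2RFZ3iJvMuXd4iHZmZ3dURDRnZlVVWKqXZVVVVVebupeIiYd3eIh2ZlRGd2Z3eKu6mGVDIiNYmpiIiJh4iIh3d3ZVZ3eIiau7u5hlQyI1eJiIiIiIiIiHZ4h2ZniHeJmsy7updmVVZ4iIiIiIiIiHdniHd3h2Znebuqq8qYh3d4iImYiIiIiIh3eIiIdmVWeIiIibupmId4iImZiIiImZmHd4iXZmZnd3eIiJqpmYd3eIiZd4iJmZmYiIiVVnd3d3iZqpmqmZl2Z3iZdniaqpmZmIiWVWd3Z4mqq6maqZqXVXeJhVeJqqqqqYiHZFd3eImqqqmKqpmpdUV5lTRniJmZqod5dEZ3iIiamamImZmruFRGhiA1Z3h3iZdphCV4mId5mZmYiJqrzLhleFACV3d2eIdohSNomId4mZmZmJmrzd3LvccANnd3d4h2dkNomYiJu6iJmYiaq7zd3v+ABHd3d4h0VkNHiIh4q7mImYiJmaq7u9/nAVd2Z4d1ZkIkZlREaKqZmYd5mJqqmaz9UUdlZ4d2ZUMRMzMzNYqpmYd4mImqqZrek0d2Z3d4ZUMhIzNEM2qqmYd4mHirqZrOtVd2ZneA=="/>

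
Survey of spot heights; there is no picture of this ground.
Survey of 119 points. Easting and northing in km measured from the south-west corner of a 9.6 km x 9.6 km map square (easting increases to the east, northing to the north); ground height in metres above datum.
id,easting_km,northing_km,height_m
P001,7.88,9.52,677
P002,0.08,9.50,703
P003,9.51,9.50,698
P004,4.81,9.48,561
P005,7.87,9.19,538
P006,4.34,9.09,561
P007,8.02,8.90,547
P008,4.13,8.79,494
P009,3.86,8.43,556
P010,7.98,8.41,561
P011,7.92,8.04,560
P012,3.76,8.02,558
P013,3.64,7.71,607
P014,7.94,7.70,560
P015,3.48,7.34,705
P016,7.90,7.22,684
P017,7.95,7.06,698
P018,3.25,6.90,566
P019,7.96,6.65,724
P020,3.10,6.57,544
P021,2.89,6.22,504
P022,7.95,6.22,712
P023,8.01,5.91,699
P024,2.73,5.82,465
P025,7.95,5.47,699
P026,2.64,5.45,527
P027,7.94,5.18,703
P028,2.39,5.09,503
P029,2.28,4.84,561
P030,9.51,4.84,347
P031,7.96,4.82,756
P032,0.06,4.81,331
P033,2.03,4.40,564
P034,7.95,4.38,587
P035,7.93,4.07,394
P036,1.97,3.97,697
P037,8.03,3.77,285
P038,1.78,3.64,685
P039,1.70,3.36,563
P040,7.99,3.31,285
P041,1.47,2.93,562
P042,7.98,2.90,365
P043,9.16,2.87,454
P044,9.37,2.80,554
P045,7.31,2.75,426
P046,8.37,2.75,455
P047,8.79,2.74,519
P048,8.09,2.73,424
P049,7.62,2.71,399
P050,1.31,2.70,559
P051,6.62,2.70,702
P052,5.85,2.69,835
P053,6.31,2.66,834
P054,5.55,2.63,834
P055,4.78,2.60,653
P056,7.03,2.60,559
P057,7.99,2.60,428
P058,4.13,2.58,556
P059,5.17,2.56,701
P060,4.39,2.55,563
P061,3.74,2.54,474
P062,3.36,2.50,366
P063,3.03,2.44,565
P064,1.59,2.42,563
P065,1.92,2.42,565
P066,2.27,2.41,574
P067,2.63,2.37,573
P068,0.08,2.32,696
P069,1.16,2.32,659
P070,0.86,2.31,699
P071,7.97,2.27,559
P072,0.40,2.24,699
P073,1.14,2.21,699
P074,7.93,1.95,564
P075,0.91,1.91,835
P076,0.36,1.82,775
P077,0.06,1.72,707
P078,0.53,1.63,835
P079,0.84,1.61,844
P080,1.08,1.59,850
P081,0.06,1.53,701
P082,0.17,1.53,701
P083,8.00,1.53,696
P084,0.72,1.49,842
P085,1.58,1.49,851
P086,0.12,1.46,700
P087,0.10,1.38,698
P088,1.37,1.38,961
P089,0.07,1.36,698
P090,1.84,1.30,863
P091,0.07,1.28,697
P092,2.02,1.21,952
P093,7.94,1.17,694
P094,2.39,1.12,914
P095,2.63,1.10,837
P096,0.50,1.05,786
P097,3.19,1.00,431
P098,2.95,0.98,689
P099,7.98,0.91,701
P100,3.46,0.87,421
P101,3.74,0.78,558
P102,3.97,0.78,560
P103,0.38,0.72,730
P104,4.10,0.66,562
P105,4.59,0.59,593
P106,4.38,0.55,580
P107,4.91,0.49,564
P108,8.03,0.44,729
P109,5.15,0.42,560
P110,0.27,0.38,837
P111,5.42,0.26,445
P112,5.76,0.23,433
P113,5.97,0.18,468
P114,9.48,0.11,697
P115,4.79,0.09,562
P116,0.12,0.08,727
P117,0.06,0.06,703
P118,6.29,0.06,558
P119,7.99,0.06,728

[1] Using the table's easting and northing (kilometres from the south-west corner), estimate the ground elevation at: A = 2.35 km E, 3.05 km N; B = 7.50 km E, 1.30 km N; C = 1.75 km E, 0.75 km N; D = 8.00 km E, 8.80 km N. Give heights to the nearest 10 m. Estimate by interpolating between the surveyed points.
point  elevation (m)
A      610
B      560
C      970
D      560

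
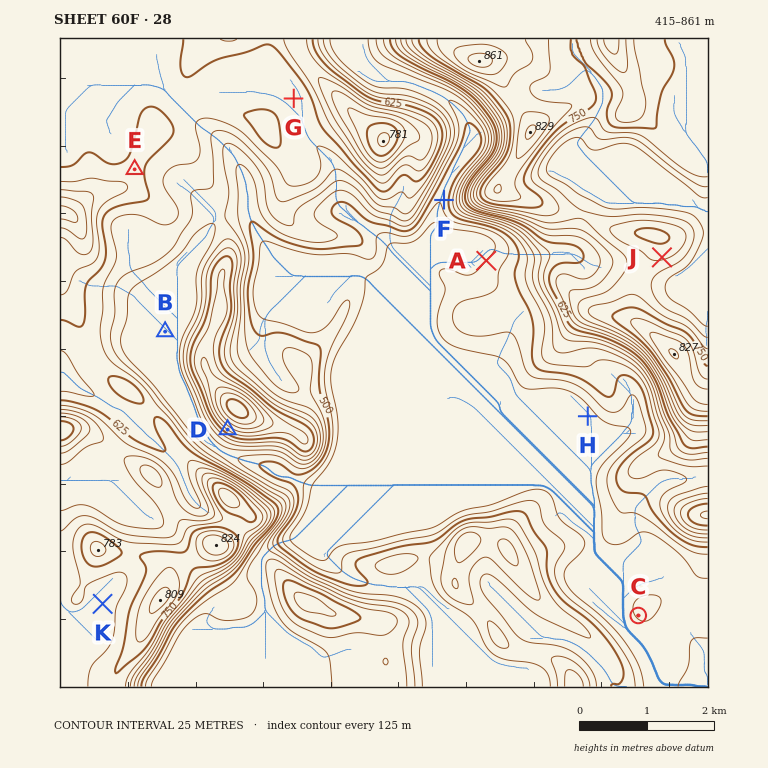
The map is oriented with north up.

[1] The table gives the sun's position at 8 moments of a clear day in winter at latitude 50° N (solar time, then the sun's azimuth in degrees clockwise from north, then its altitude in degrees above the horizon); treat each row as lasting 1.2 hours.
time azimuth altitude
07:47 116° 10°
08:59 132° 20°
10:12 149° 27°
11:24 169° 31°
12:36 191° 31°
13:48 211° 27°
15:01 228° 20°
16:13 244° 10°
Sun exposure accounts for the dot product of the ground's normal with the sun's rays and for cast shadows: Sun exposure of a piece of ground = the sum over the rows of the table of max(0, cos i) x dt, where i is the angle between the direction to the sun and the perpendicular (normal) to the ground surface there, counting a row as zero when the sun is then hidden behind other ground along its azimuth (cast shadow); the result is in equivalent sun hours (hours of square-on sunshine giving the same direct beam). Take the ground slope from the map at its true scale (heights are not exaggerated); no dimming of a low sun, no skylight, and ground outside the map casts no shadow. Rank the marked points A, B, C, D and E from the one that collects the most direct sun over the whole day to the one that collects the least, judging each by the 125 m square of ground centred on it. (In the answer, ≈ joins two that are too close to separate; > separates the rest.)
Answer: D > C > B ≈ E ≈ A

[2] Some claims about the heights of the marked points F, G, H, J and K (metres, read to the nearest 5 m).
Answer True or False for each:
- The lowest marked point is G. False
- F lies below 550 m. True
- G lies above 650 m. False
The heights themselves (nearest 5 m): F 480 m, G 600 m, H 445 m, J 730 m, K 720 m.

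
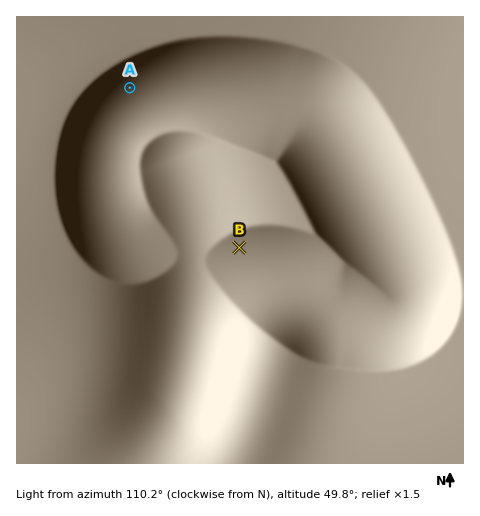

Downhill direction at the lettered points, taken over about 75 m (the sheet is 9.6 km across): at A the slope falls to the NW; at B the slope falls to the N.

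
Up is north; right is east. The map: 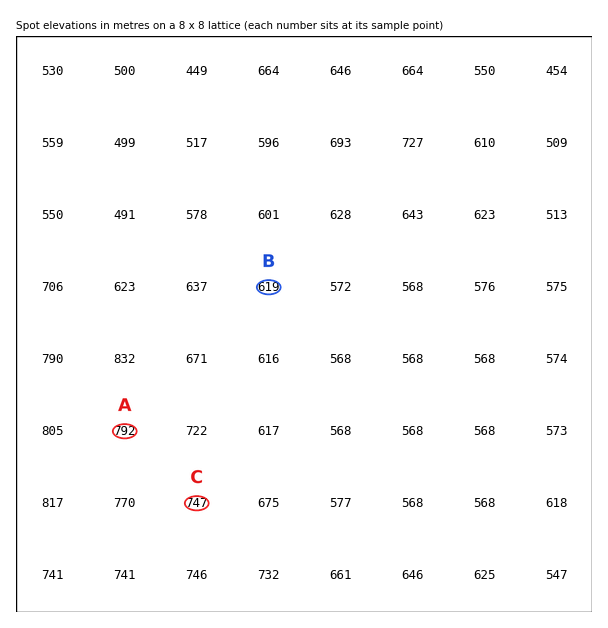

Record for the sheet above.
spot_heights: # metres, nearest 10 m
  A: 790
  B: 620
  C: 750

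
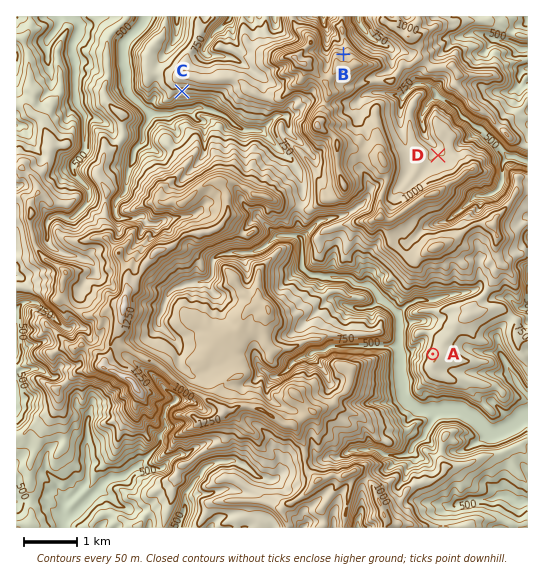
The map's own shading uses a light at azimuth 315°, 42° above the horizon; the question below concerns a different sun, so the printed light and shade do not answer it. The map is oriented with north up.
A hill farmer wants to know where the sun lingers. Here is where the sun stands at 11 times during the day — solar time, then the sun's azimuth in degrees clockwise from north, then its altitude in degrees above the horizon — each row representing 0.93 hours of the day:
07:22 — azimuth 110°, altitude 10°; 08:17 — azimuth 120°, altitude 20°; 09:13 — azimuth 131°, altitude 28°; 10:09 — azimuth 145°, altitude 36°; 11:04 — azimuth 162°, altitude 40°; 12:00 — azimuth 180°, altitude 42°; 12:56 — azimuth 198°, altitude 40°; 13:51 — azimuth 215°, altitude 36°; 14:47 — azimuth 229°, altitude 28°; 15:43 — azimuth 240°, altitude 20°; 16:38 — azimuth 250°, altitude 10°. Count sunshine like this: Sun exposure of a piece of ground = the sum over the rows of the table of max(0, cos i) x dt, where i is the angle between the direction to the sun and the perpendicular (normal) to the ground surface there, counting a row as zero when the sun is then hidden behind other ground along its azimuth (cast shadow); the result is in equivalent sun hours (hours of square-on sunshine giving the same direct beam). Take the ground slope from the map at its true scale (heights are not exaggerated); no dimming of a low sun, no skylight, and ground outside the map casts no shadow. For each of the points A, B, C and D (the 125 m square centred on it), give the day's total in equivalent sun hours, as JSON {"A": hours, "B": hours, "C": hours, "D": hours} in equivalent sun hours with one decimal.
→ {"A": 3.6, "B": 1.8, "C": 6.9, "D": 3.5}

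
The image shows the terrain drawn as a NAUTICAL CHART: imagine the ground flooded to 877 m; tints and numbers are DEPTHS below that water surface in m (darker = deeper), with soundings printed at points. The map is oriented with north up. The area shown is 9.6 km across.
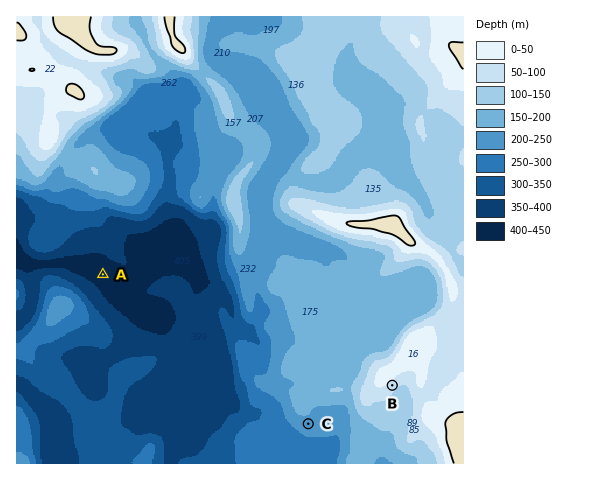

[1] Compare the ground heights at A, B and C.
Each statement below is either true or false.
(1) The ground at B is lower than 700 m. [false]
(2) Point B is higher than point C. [true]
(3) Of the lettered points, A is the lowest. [true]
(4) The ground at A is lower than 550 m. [true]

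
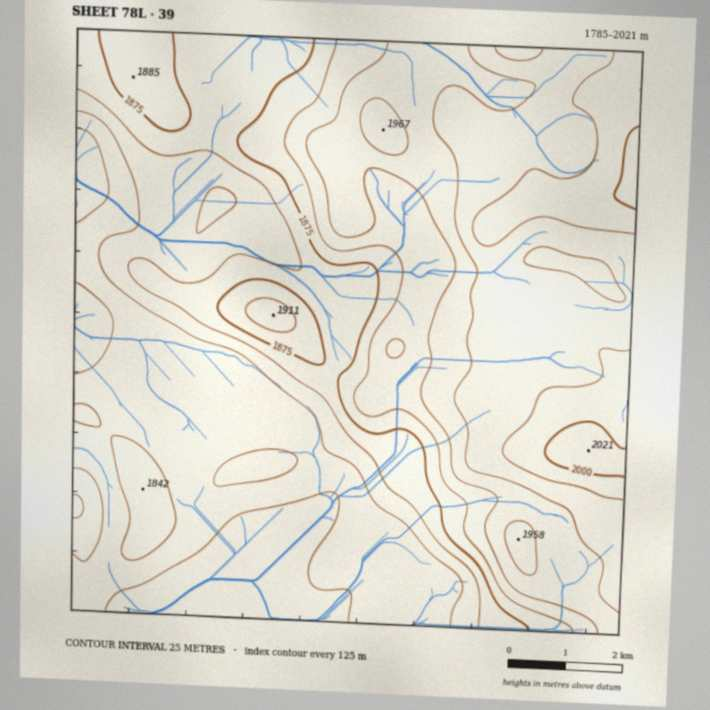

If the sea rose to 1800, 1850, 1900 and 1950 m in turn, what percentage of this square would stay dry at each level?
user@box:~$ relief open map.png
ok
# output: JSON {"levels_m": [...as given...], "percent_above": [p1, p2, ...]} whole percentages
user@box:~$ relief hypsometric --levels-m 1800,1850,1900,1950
{"levels_m": [1800, 1850, 1900, 1950], "percent_above": [93, 62, 43, 24]}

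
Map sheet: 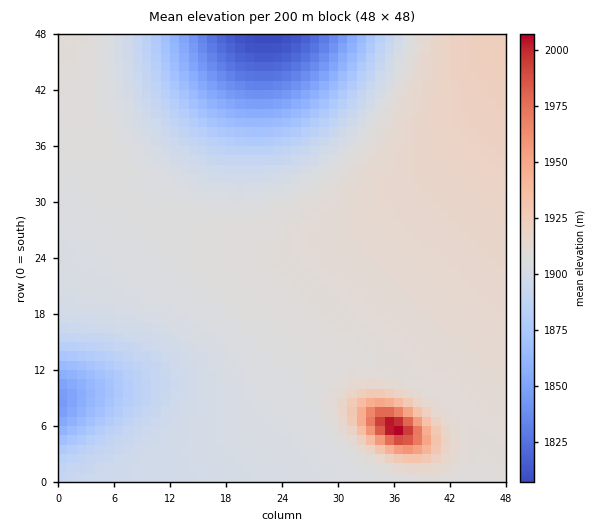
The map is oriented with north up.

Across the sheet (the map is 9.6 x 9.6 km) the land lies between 1805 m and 2010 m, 1900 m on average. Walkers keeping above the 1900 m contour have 67.8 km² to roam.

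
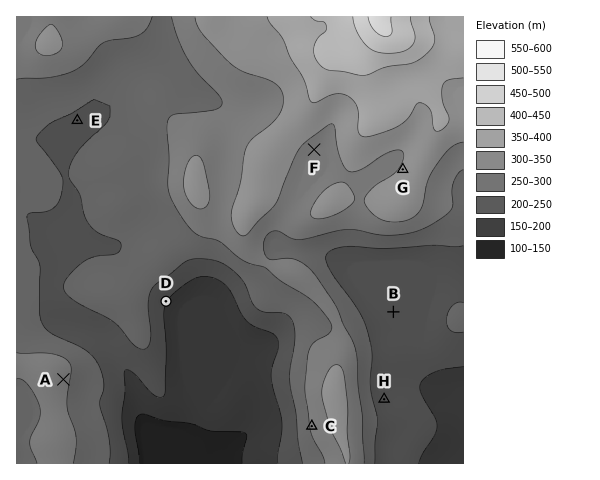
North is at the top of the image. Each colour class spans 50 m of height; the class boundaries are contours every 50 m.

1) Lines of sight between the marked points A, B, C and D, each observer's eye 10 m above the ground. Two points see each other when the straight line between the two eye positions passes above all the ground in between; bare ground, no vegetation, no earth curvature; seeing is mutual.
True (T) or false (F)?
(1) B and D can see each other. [F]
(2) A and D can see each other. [F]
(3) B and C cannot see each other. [T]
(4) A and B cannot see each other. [T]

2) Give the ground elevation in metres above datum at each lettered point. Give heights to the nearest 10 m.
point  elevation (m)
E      250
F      330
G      360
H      230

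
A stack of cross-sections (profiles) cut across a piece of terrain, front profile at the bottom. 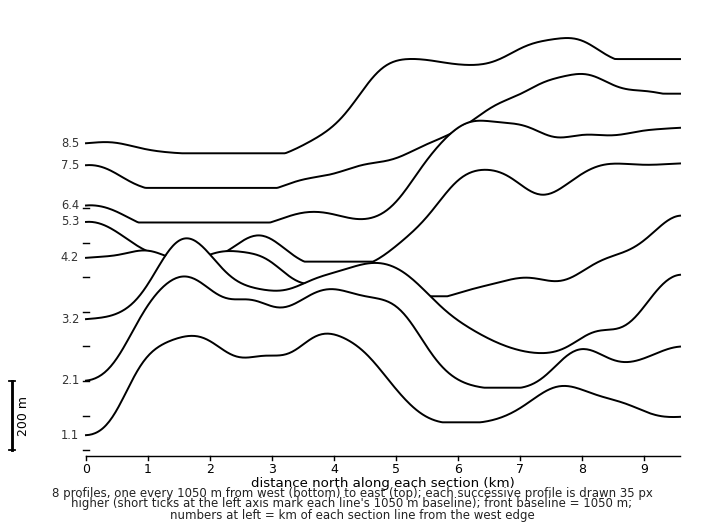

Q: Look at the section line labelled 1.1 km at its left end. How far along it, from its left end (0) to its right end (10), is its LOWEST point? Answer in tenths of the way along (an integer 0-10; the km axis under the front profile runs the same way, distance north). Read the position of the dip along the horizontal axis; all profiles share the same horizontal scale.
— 0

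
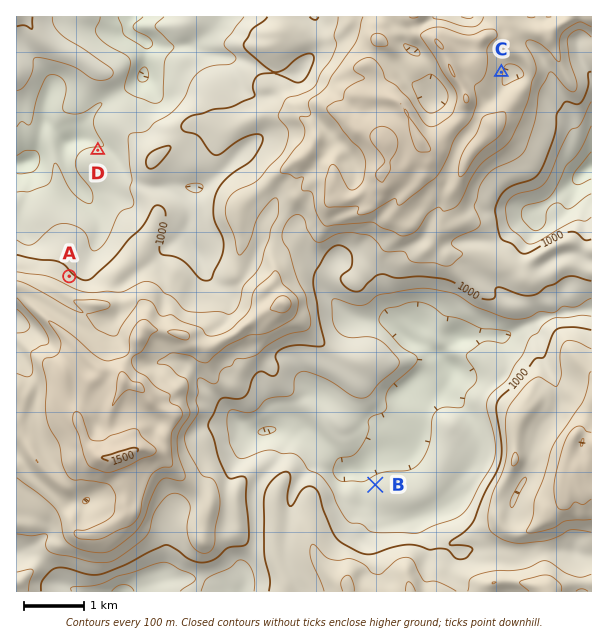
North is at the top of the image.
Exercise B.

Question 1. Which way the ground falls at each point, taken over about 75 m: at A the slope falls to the NE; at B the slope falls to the NW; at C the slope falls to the E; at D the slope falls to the N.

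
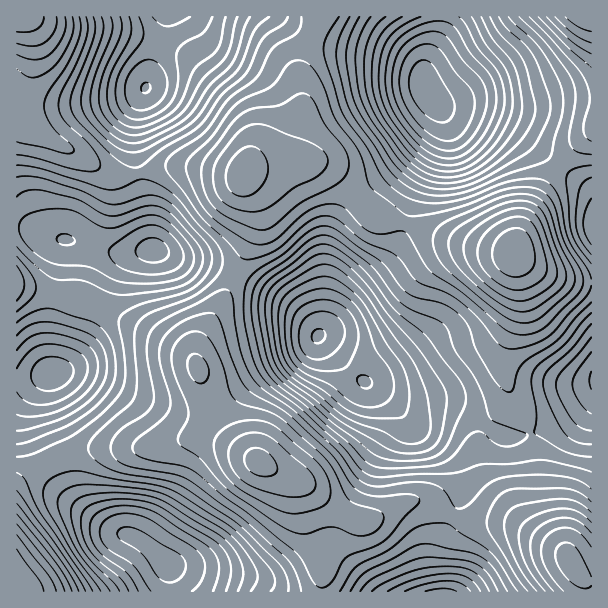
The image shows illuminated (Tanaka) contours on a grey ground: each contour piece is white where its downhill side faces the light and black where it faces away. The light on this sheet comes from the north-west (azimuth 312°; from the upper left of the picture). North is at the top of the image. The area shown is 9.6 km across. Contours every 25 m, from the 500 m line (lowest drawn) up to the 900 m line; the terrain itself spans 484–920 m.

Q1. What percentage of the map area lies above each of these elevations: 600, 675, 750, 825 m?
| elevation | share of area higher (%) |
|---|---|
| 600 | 87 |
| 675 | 67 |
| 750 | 37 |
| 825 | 10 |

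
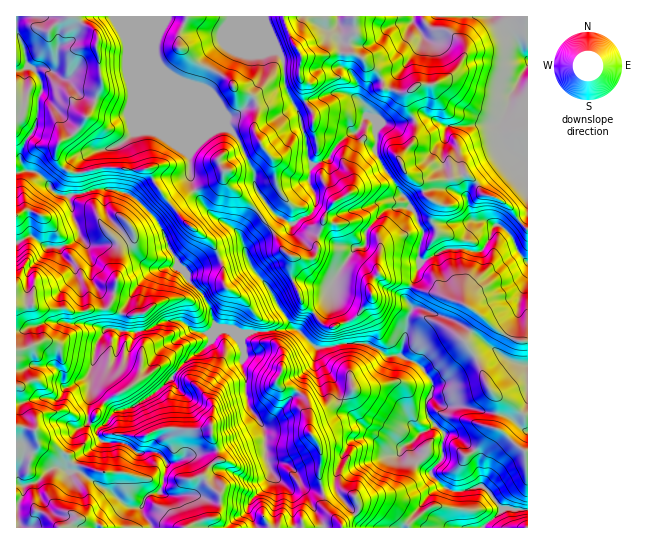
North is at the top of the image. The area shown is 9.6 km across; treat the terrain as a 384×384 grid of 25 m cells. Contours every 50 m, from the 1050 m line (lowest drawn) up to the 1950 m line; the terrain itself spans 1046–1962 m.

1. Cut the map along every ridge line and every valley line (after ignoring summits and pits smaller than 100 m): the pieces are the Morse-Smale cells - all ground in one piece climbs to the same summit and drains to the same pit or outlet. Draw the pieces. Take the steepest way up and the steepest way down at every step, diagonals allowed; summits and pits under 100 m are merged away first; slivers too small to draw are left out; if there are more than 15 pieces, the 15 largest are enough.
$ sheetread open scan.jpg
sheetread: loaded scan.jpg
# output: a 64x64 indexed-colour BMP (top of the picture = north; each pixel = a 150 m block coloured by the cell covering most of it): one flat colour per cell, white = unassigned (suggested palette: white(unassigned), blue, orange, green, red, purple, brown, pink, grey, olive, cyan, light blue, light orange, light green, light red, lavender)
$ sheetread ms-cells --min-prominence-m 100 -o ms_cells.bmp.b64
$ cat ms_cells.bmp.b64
<image width="64" height="64" href="data:image/bmp;base64,Qk12CAAAAAAAAHYAAAAoAAAAQAAAAEAAAAABAAQAAAAAAAAIAAATCwAAEwsAABAAAAAAAAAA////ALR3HwAOf/8ALKAsACgn1gC9Z5QAS1aMAMJ34wB/f38AIr28AM++FwDox64AeLv/AIrfmACWmP8A1bDFADMzMzMzMzMzNERERERERBERERERERERERERERERH///MzMzMzMzMzNERERERERBERERERERERERERERERER//8zMzMzMzMzM0REREREREERERERERERERERERERERERETMzMzMzMzMzREREREREQRERERERERERERERERERERERMzMzMzMzMzMzREREREREEREREREREREREREREREREREzMzMzMzMzMzNERERERERBERERERERERERERERERERETMzMzMzMzMzMzREREREREQRERERERERERERERERERERMzMzMzMzMzMzNERERERERBEREREREREREREREREREREzMzMzMzMzMzM0RERERERBERERERERERERERERERERETMzMzMzMzM0NEREREREREERERERERERERERERERERERMzMzMzMzM0REREREREREQREREREREREREREREREREREzMzMzM0RERERERERERERBERERERERERERERERERERETMzMzMzREREREREREREREERERERERERERERERERERERMzMzMzMzREREREREREREEREREREREREREREREREREREzMzMzMzNEREREREREREQRERERERERERERERERERERETMzMzMzMzM0REREREREQRERERERERERERERERERERERMzMzMzMzMzM0RERERERBEREREREREREREREREREREREzMzMzMzMzMzNEREREREERERERERERERERERERERERETMzMzMzMzMzMzREREREQRERERERERERERERERERERERMzMzMzMzMzMzM0REREQREREREREREREREREREREREREzMzMzMzMzMzMzNERERBERERERERERERERERERERERETMzMzMzMzMzMzMzREREERERERERERERERERERERERERMzMzMzMzMzMzMzMzREQRERERERERERmZEREREREREREzMzMzMzMzMzMzMzNERBEREREZmZmZmZmRERERERERFzMzMzMzMzMzMzMzMzRCIhEREZmZmZmZmZERERERERd3MzMzMzMzMzMzMzMzMiIiIiIimZmZmZmZkREREREXd3czMzMzMzMzMzMzMzMyIiIiIiIpmZmZmZmREREREXd3dzMzMzMzMzMzMzMzMyIiIiIiIiKZmZmZmZEREREXd3d3MzMzMzMzMzMzMzMzIiIiIiIiIimZmZmZkRERF3d3d3czMzMzMzMzMzMzMzIiIiIiIiIiKZmZmZmREXd3d3d3dzMzMzMzMzMzMzMzIiIiIiIiIiIimZmZmZd3d3d3d3d3MzMzMzMzMzMzMzIiIiIiIiIiIiKZmZnd3Xd3d3d3d3czMzMzMzMzMzMzMiIiIiIiIiIiIimZnd3dd3d3d3d3dzMzMzMzMzMzMzMiIiIiIiIiIiIiKZmd3d13d3d3d3d3MzMzMzMzMzMzMiIiIiIiIiIiIiIimZ3d3Xd3d3d3d3czPMzDMzMzMzMyIiIiIiIiIiIiIiIind3d13d3d3d3d8zMzMwzMzMzMzIiIiIiIiIiIiIiIiKd3d3Xd3d3d3d3zMzMzDMzMzMzIiIiIiuyIiIiIiIiIt3d3dd3d3d3d3fMzMzDMzMzMzMiIiIiu7siImIiLu7u7d3dd3d3d3d3dczMzMMzMzMzMiIiIru7u7JmZmIu7u7u3d13d3d3d3dVzMzMwzMzMzMiIiIru7u7tmZmYiLu7u7u53d3d3d3dVXMzMwjMzMzIiIiIiu7u7u2ZmZiIi7u7u53d3d3d3VVVczMIiIiIiIiIiIiu7u7u2ZmZmIiIi7u7nd3d3d3VVVVzMwiIiIiIiIiIiK7u7u7ZmZmYiIiIiInd1VXd3VVVVUsIiIiIiIiIiIiIru7u7tmZmZiIiIiIqp1VVVVVVVVVSIiIiIiIiIiIiIiu7u7tmZmZmIiIiIiqlVVVVVVVVVVIiIiIiIiIiIiIiK7u7u2ZmZmaIIiIiqqVVVVVVVVVVUiIiIiIiIiIiIiIru7u2ZmZmaIiCIiKqqlVVVVVVVVVSIiIiIiIiIiIiIiK7u7ZmZmZoiIgiIqqqpVVVVVVVVVIiIiIiIiIiIiIiIiu7ZmZmZmiIiIIiqqqlVVVVVVVVUiIiIiIiIiIiIiIiIiZmZmZmaIiIiCKqqqVVVVVVVVVSIiIiIiIiIiIiIiIiZmZmZmaIiIiIiqqqpVVVVVVVVVIiIiIiIiIiIiIiIiZmZmZmZoiIiIiKqqpVVVVVVVVVUiIiIiIiIiIiIiIiZmZmZmZoiIiIiKqqqlVVVVVVVVVSIiIiIiIiIiIiIiZmZmZmZmiIiIiIiqqqVVVVVVVVVVIiIiIiIiIiIiIiZmZmZmZmaIiIiIiIqqqqpVVVVVVVUiIiIiIiIiIiImZmZmZmZmZoiIiIiIiIqqqqpVVVVVVSIiIiIiIiIiImZmZmZmZmZmiIiIiIiIiKqqqqVVVVVVIiIiIiIiIiIiZmZmZmZmZmiIiIiIiIiIiqqqqlVVVVUiIiIiIiIiIiZmZmZmZmZmaIiIiIiIiIiIqqqqVVVVVSIiIiIiIiIiJmZmZmZmZmaIiIiIiIiIiIiKqqpVVVVVIiIiIiIiIiIiZmZmZmZmZoiIiIiIiIiIiIqqpVVVVVUiIiIiIiIiIiJmZmZmZmZoiIiIiIiIiIiIqlVVVVVVVSIiIiIiIiIiImZmZmZmZmiIiIiIiIiIiIilVVVVVVVV"/>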